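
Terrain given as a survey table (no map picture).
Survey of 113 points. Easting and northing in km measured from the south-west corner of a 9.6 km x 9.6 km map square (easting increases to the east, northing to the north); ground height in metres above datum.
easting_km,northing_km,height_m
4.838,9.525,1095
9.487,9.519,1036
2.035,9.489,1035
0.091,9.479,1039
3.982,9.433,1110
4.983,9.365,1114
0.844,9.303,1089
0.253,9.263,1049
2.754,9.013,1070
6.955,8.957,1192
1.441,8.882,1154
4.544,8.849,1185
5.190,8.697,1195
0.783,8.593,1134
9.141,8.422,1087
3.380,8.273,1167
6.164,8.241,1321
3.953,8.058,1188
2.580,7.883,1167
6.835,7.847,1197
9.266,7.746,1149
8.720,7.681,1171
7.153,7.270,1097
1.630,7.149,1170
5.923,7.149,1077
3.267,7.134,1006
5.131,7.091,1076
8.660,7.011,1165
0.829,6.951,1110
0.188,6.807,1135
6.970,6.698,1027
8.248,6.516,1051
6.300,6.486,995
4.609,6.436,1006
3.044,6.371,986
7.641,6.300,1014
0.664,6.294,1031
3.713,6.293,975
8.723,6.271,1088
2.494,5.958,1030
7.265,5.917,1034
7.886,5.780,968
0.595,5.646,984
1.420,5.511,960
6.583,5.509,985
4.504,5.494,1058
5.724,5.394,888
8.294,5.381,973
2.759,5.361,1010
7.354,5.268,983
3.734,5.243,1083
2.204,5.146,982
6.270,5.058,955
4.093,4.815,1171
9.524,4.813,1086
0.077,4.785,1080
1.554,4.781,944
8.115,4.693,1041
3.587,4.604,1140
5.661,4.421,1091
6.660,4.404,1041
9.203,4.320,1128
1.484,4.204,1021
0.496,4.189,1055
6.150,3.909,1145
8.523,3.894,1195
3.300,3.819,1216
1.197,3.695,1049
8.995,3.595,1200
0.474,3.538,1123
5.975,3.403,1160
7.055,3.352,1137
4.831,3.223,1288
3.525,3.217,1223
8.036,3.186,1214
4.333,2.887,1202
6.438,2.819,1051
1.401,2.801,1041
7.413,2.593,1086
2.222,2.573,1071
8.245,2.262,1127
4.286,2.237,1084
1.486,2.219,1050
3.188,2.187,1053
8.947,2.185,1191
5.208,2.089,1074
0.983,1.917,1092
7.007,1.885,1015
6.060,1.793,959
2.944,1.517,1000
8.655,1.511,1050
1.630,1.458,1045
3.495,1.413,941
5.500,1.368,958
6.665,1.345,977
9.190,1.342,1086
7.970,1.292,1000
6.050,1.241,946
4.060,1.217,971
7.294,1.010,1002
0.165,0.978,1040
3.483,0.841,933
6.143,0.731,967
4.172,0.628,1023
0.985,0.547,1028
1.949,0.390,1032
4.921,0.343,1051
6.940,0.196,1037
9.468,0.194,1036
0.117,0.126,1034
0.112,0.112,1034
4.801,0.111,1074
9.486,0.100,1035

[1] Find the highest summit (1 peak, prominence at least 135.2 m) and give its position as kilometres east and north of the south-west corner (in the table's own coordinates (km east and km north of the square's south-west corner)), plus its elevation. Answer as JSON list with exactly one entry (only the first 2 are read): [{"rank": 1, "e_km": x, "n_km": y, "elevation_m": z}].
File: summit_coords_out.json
[{"rank": 1, "e_km": 6.26, "n_km": 8.36, "elevation_m": 1327}]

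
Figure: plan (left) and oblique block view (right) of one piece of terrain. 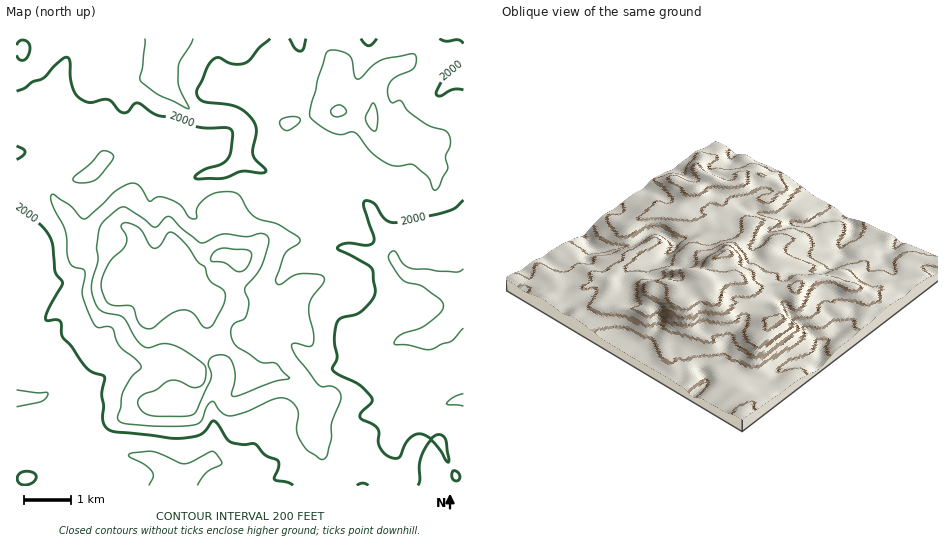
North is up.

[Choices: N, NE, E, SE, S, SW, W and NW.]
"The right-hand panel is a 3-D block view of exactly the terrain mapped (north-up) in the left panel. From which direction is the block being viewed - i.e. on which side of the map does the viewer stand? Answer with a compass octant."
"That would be SW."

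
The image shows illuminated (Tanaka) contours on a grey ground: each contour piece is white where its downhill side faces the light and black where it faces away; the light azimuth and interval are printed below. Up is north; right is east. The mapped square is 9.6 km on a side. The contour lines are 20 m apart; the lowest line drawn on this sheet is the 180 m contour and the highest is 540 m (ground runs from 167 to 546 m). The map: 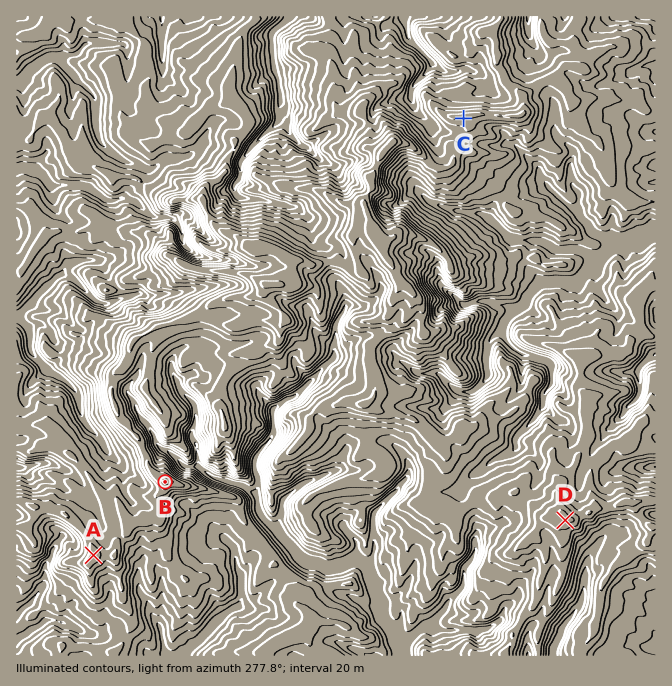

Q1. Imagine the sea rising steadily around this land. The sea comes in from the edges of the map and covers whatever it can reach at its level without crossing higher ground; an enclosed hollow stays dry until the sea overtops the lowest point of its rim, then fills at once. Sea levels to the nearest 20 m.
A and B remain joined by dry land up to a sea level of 360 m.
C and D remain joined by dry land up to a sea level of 320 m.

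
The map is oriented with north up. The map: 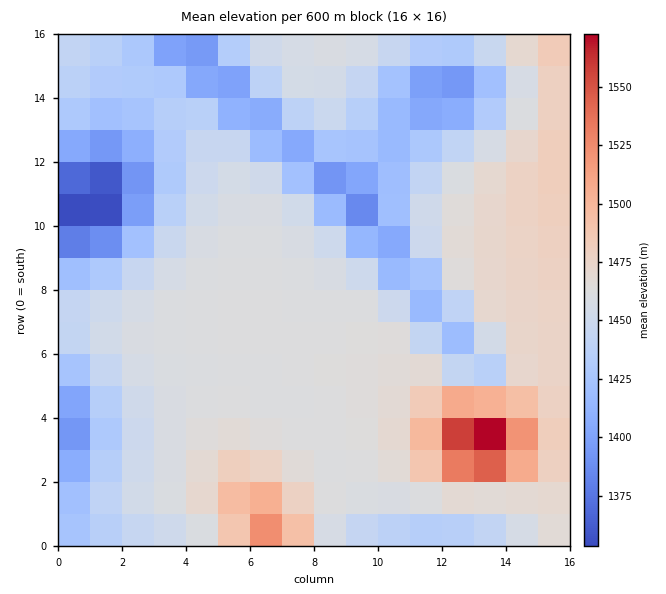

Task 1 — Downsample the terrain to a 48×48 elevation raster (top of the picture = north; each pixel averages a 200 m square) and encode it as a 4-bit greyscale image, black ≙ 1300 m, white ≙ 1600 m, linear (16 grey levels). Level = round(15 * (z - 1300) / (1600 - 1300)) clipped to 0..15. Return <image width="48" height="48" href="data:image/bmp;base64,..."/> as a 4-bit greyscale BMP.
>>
<image width="48" height="48" href="data:image/bmp;base64,Qk32BAAAAAAAAHYAAAAoAAAAMAAAADAAAAABAAQAAAAAAIAEAAATCwAAEwsAABAAAAAAAAAAAAAAABEREQAiIiIAMzMzAERERABVVVUAZmZmAHd3dwCIiIgAmZmZAKqqqgC7u7sAzMzMAN3d3QDu7u4A////AGZ3d3d3d3iImqu7qYh3d3dmZ3d3eIiIiGZnd3d4iIiJmry7qYiHd3d3d3d3d4iIiGZnd3iIiIiZq7u6mYiIiHd3d3d3d3iIiGZnd4iIiIiZq7uqmYiIiIiIiId3d4iIiGZnd4iIiImZqqqpmYiIiIiIiIiIiIiJmWZnd4iIiImZqqqZmIiIiIiImZmqmZmZmVZnd3iIiIiZmZmZiIiIiIiJmau7u6qZmVVmd3iIiIiZmZmYiIiIiIiZmrzNzLqpmUVmd3iIiIiZmZmIiIiIiIiZq83e7cupmUVWZ3iIiIiImIiIiIiIiIiZq83u7cupmUVWZ3iIiIiIiIiIiIiIiIiZq83u7cupmUVWZ3iIiIiIiIiIiIiIiIiZq83e3cupmUVWd3iIiIiIiIiIiIiIiIiZmrzMzLqpmUVmd3iIiIiIiIiIiIiIiIiZmqu6qqqZmVVmd4iIiIiIiIiIiIiIiIiJmZmYiZmZmVZnd4iIiIiIiIiIiIiIiIiImZh3eImZmWZ3eIiIiIiIiIiIiIiIiIiIiIdmd4mZmWd3eIiIiIiIiIiIiIiIiIiIiHZmeImZmXd3iIiIiIiIiIiIiIiIiIiIh2ZneJmZmXd4iIiIiIiIiIiIiIiIiIiId2ZniJmZmXeIiIiIiIiIiIiIiIiIiIiHdlZ4iZmZmXeIiIiIiIiIiIiIiIiIiIiHZWd4mZmZmXd3iIiIiIiIiIiIiIiIiIh2ZWeImZmZmXd3d4iIiIiIiIiIiIiIiIdmVniJmZmZmXd3d3iIiIiIiIiIiIiIiHZlZ3iJmZmZmWZmZ3eIiIiIiIiIiIiIh2ZVZ4iJmZmZmWVWZnd4iIiIiIiIiIiIdmVWeIiJmZmZmVVVVmd3iIiIiIiIiIiHZlVWeIiJmZmZmURERWZ3eIiIiIiIiIh2ZUVniIiJmZmZmUMzRFZneIiIiIiIiId2VFVniIiJmZmZmTMzNEVnd4iIiIiIiHdlRFZ3iIiJmZmZmTIiM0Vmd4iIiIiIh3ZURFZ3iIiJmZmZmTMiI0VWd3iIiIiIh2VERVZ3eIiJmZmZmTMiM0VWd3iIiIiIdlREVWZ3eIiImZmZmUMzM0VWd3eIiIh3ZVRVVWZneIiImZmZmVRDNEVWd3eIiId2VVVVZmZnd4iIiZmZmVVERFVmd3eIiHdlVVZmZmZmd3iIiJmZmWVVVVVmd3d4h2ZVVWZ3ZmZmZ3d4iImZmWZVVVZmd3d3dmVVZnd3ZmZmZmd3iIiZmWZmZmZmd3d3ZlVWZ3d3dmZmZmZnd4iZmXZmZmZnd3d2VVVmeId3dmZlVVVmd4iJmXd2ZmZ3d3dlVVZ3iIh3d2ZVVVVWZ3iJmXd3Zmd3d2ZVRWZ4iIiHd2ZVVERVZ3iJmXd3d3d3dmVUVmeIiIiHd3ZlVEVVZ3iJmXd3d3d3ZlRFVniIiIiId3ZmVVVWZ3iJmXd3d3d2ZURVZ3iIiIiIh3d2ZmZmd4iZmXd3d3dmVEVWd4iIiIiIiId3dmZ3eImZmXd3d3ZlRFVnd4iIiIiIiIiHd3d4iJmZmQ=="/>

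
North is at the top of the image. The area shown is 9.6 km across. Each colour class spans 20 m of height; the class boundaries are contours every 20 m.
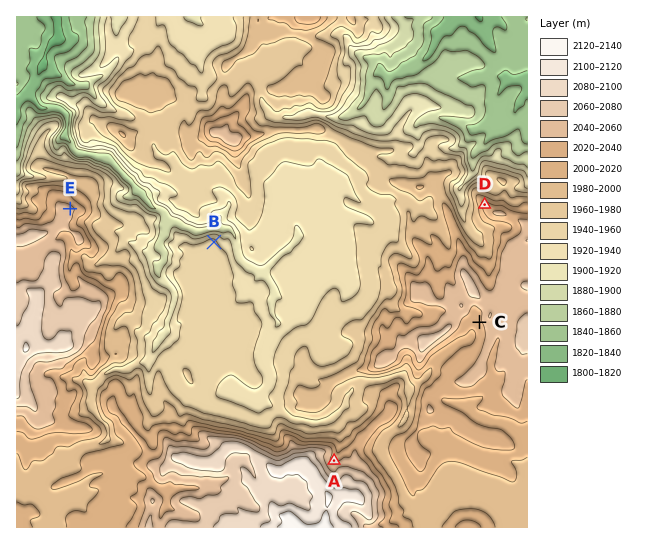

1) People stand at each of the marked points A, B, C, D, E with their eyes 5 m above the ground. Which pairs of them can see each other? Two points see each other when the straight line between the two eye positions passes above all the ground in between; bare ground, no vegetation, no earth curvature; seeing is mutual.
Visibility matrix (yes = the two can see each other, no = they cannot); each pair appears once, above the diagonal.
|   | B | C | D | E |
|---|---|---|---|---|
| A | no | yes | no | no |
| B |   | no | yes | yes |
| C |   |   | no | no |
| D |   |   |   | yes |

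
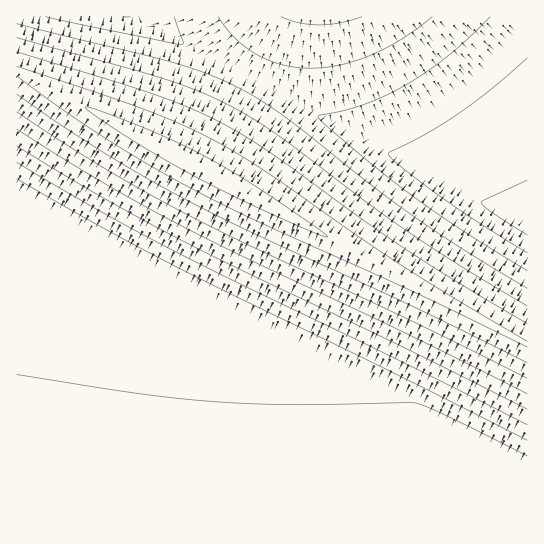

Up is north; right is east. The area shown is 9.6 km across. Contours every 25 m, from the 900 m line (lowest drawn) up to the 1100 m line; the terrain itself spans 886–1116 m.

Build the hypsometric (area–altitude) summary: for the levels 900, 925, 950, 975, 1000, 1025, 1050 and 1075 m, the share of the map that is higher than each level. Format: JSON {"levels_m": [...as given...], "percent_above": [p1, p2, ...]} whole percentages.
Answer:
{"levels_m": [900, 925, 950, 975, 1000, 1025, 1050, 1075], "percent_above": [76, 57, 50, 41, 30, 20, 13, 7]}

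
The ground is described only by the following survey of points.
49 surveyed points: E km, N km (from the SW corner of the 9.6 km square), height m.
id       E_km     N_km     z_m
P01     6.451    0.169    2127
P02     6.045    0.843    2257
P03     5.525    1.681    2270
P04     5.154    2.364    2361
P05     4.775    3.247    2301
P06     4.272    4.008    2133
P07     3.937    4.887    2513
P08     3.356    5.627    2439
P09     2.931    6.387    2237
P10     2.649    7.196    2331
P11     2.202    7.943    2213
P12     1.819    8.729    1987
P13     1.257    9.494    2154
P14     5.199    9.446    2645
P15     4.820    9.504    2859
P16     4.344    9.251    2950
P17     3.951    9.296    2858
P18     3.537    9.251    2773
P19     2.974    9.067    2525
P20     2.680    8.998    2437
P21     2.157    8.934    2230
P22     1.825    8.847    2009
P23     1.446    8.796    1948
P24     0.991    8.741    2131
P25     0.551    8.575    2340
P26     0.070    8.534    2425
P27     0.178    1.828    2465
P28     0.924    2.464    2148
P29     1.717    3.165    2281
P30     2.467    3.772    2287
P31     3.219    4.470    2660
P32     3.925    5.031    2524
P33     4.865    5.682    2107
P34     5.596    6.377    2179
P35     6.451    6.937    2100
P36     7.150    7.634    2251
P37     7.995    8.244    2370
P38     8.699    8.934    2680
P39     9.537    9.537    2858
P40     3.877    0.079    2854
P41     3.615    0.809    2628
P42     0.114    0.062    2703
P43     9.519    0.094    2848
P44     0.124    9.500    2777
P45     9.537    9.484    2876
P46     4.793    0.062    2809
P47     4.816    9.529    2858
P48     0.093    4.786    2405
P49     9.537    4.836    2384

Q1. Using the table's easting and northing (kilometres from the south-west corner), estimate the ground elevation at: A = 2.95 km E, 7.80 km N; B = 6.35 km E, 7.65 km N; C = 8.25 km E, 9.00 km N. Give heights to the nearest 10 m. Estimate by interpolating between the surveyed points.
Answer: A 2270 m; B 2050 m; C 2690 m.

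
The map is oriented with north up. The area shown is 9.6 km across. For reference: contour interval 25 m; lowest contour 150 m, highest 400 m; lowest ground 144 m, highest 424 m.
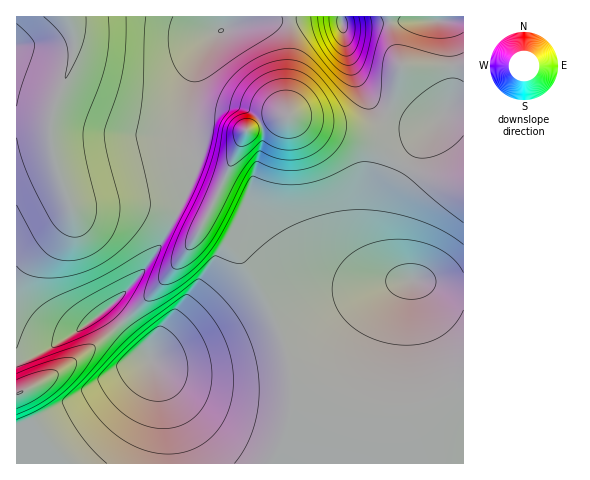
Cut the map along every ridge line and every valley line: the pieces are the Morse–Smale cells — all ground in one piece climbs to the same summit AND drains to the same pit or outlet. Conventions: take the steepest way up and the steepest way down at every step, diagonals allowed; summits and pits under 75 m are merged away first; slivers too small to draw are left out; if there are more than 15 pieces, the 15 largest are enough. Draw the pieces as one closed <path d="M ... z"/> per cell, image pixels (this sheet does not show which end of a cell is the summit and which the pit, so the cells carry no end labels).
<path d="M290 115l-18 4-27 13-41 90-2 2-3-2-20-10-35 58-37 38 34 38 15 24 12 48 2 45 293 1 1-278-46-15-48-30-43-12z"/><path d="M463 16l-239 0-1 13-10 7-7 7-8 16-7 21-3 21 0 26 10 38-20 46 24 13 16-30 27-62 27-13 16-4 39 14 43 12 48 30 45 14z"/><path d="M223 16l-207 1 0 105 30 0 5-3-1 14 6 31 11 32 7 9 10 2 66-2 16 2 12 5 1-2 19-45-10-38 0-26 3-21 7-21 8-16 7-7 10-7z"/><path d="M50 119l-4 3-30 1 1 241 47-25 46-33 34-36 34-57-12-6-16-2-51 2-25-2-7-9-11-32-5-20z"/><path d="M108 309l-44 30-48 25 1 100 153-1-2-45-12-48-15-24z"/>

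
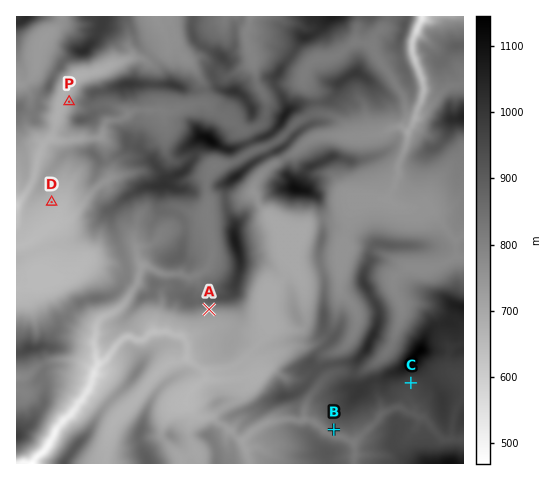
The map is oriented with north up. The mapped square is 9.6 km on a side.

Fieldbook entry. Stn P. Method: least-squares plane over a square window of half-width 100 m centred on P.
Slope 21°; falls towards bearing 280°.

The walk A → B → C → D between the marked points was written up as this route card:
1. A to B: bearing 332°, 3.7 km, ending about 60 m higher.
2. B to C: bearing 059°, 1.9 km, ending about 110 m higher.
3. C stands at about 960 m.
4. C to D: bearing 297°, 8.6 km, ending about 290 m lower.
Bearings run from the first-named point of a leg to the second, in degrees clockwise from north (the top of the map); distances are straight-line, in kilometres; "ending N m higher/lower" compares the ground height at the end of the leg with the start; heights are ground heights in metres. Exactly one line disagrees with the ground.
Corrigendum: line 1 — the bearing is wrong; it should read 134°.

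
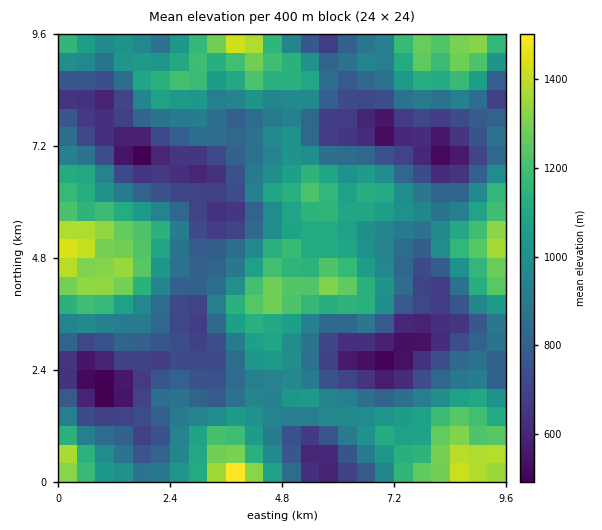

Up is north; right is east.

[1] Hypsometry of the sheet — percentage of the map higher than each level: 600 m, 94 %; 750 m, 76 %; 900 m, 54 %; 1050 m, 32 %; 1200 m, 14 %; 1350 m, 3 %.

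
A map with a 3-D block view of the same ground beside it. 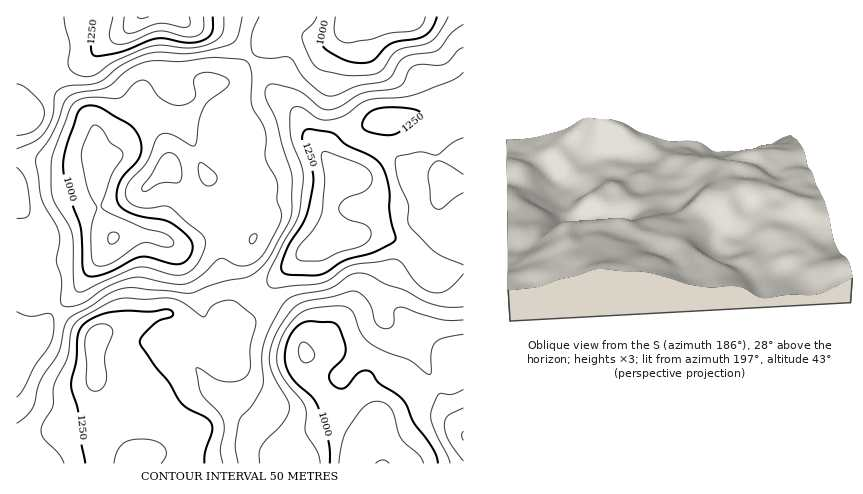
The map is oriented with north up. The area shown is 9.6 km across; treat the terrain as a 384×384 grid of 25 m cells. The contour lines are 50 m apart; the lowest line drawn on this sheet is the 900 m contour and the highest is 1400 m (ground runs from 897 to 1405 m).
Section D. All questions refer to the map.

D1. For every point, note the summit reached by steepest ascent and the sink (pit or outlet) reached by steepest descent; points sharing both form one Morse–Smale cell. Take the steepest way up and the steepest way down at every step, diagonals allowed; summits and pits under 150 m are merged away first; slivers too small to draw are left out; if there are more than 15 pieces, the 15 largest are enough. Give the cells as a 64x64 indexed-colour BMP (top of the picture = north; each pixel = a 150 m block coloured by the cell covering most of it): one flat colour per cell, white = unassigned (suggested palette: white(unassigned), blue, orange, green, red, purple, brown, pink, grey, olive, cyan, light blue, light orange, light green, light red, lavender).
<image width="64" height="64" href="data:image/bmp;base64,Qk12CAAAAAAAAHYAAAAoAAAAQAAAAEAAAAABAAQAAAAAAAAIAAATCwAAEwsAABAAAAAAAAAA////ALR3HwAOf/8ALKAsACgn1gC9Z5QAS1aMAMJ34wB/f38AIr28AM++FwDox64AeLv/AIrfmACWmP8A1bDFABEREREREREREzMzMzMzMzMzMzNVVVVVVVVVVVVVVVVVEREREREREREzMzMzMzMzMzMzMzVVVVVVVVVVVVVVVVURERERERERETMzMzMzMzMzMzMzM1VVVVVVVVVVVVVVVRERERERERETMzMzMzMzMzMzMzMzNVVVVVVVVVVVVVVVERERERERETMzMzMzMzMzMzMzMzMzNVVVM1VVVVVVVVURERERERERMzMzMzMzMzMzMzMzMzMzMzVVVVVVVVVVVREREREREREzMzMzMzMzMzMzMzMzMzMzVVVVVVVVVVVVERERERERERMzMzMzMzMzMzMzMzMzMzNVVVMzVVVVVVUREREREREREzMzMzMzMzMzMzMzMzMzNVVVUzMzVVVVVRERERERERETMzMzMzMzMzMzMzMzMzNVVVUzMzM1VVVVERERERERERMzMzMzMzMzMzMzMzMzNVVVVTMzMzM1VVURERERERERETMzMzMzMzMzMzMzMzM1VVVVMzMzMzM1VRERERERETMzMzMzMzMzMzMzMzMzM1VVVVMzMzMzMzNVERERERETMzMzMzMzMzMzMzMzMzM1VVVVMzMzMzMzM1URERERERMzMzMzMzMzMzMzMzMzMzVVVVMzMzMzMzMzNREREREREzMzMzMzMzMzMTMzMzMzM1MzMzMzMzMzMzM1ERERERETMzMzMzMzMzERMzMzMzMzMzMzMzMzMzMzMzMRERERERMzMzMzMzMzERETMzMzMzMzMzMzMzMzMzMzMyIhERERETMzMzMzMzERERMzMzMzMzMzMzMzMzMzMzMzIiIRERERERMzMzMzEREREzMzMzMzMzMzMzMzMzMzMzMiIhEREREREREzMzEREREREzMzMzMzMzMzMzMzMzMzMyIiIRERERERERERERERERERMzMzMzMzMzMzMzMzMzMzIiIiERERERERERERERERERETMzMzMzMzMzMzMzMzMzMiIiIhEREREREREREREREREREzMzMzMzMzMzMzMzMzMyIiIiIRERERERERERERERERETMzMzMzMzMzMzMzMzMzIiIiIiEREREREREREREREREREzMzMzMzMzMzMzMzMzMiIiIiIhERERERERERERERERETMzMzMzMzMzMzMzMzMyIiIiIiEREREREREREREREREREzMzMzMzMzMzMzMRETIiIiIiIhERERERERERERERERERMzMzMzMzMzMzMREREiIiIiIiIRERERERERERERERERETMzMzMzMzMzMRERESIiIiIiIiERERERERERERERERERETMzMzMzMzMRERERIiIiIiIiIREREREiIRERERERERERETMzMzMzMREREREiIiIiIiIiIRESIiIiIhEREREREREREzEzMzERERERESIiIiIiIiIiIiIiIiIiIiIRERERERERERERERERERERIiIiIiIiIiIiIiIiIiIiIREREREREREREREREREREREiIiIiIiIiIiIiIiIiIiIhERERERERERERERERERERESIiIiIiIiIiIiIiIiIiIhERERERERERERERERERERERIiIiIiIiIiIiIiIiIiIiEREREREREREREREREREREREiIiIiIiIiIiIiIiIiIiIRERERERERERERERERERERESIiIiIiIiIiIiIiIiIiIRERERERERERERERERERERERIiIiIiIiIiIiIiIiIiIREREREREREREREREREREREREiIiIiIiIiIiIiIiIiIiIRERERERERERERERERERERESIiIiIiIiIiIiIiIiIiIiERERERERERERERERERERERIiIiIiIiIiIiIiIiIiIiIhEREREREREREREREREREREiIiIiIiIiIiIiIiIiIiIiERERERERQRERERERERERESIiIiIiIiIiIiIiIiIiIiIRERERERREERERERERERERIiIiIiIiIiIiIiIiIiIiIiERERERRERBEREREREREREiIiIiIiIiIiIiIiIiIiIiIRERERFEREQRERERERERESIiIiIiIiIiIiIiIiIiIiIRERERFEREREQRERERERERIiIiIiIiIiIiIiIiIiIiIhEREREUREREREREQREURBEiIiIiIiIiIiIiIiIiIiIhEREREURERERERERERERERCIiIiIiIiIiIiIiIiIiIhERERFEREREREREREREREREIiIiIiIiIiIiIiIiIiIhERERFEREREREREREREREREQiIiIiIiIiIiIiIiIiIiEREREURERERERERERERERERCIiIiIiIiIiIiIiIiIiIREREUREREREREREREREREREIiIiIiIiIiIiIiIiIiIiIRERREREREREREREREREREQiIiIiIiIiIiIiIiIiIiIiERRERERERERERERERERERCIiIiIiIiIiIiIiIiIiIiIhREREREREREREREREREREIiIiIiIiIiIiIiIiIiIiIiZEREREREREREREREREREQiIiIiIiIiIiIiIiIiIiIiZmRERERERERERERERERERCIiIiIiIiIiIiIiIiIiIiZmZkREREREREREREREREREIiIiIiIiIiIiIiIiIiIiZmZmRERGZmZEREREREREREQiIiIiIiIiIiIiIiIiZmZmZmZmZmZmZmRERERERERERCIiIiIiIiIiIiIiImZmZmZmZmZmZmZmZERERERERERE"/>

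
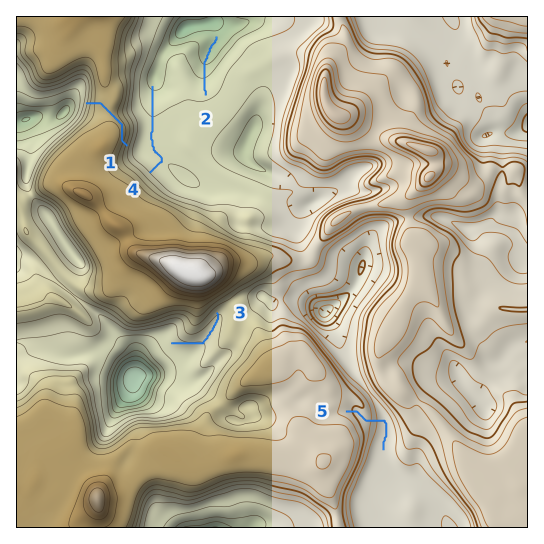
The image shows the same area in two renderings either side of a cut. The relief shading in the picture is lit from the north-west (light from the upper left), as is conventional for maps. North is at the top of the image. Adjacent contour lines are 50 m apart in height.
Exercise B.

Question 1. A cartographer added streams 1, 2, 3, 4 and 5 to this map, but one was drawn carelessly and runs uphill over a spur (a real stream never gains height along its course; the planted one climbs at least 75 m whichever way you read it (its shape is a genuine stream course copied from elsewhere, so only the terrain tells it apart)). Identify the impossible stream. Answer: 1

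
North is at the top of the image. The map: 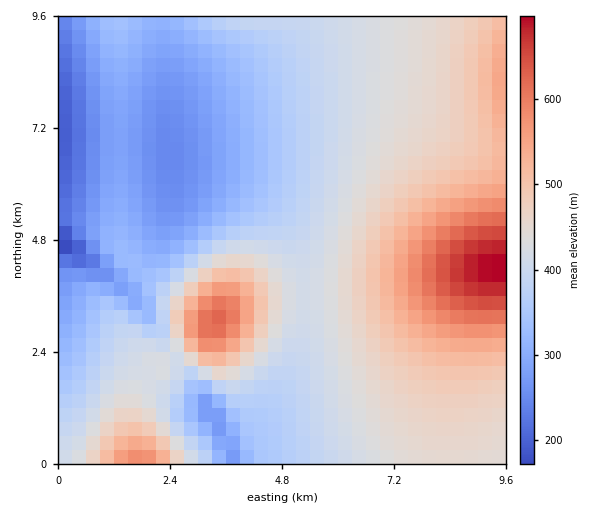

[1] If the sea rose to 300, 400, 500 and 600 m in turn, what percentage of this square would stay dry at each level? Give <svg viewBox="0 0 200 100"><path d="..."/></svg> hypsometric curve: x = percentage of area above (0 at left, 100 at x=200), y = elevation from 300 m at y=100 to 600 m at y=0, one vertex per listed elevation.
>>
<svg viewBox="0 0 200 100"><path d="M164 100l-54-33-77-34-24-33"/></svg>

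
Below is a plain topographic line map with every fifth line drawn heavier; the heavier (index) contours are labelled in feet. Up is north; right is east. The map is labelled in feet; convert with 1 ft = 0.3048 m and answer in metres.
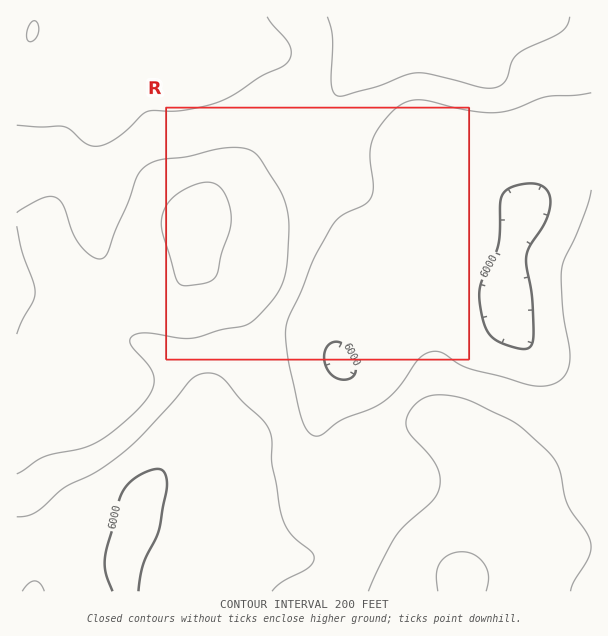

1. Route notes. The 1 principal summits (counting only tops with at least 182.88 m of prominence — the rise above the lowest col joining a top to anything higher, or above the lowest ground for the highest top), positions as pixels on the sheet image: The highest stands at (195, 213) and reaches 2035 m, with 233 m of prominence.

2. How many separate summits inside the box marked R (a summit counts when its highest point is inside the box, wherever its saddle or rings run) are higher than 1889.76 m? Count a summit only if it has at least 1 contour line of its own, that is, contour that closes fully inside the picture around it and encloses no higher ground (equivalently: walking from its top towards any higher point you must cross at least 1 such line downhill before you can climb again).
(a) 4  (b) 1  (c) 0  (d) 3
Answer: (b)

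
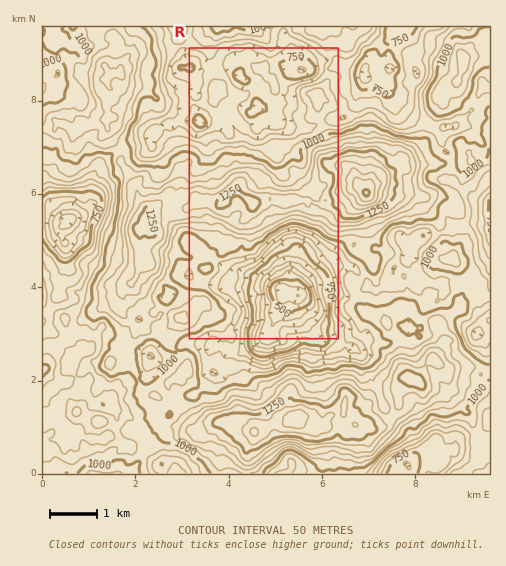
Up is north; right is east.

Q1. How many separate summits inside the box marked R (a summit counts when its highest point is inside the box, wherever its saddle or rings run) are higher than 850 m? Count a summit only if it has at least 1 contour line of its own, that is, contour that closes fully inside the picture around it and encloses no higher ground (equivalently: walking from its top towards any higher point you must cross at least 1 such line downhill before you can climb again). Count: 4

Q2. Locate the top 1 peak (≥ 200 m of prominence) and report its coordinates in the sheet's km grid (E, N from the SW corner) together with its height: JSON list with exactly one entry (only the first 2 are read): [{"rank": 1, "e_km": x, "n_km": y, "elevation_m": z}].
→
[{"rank": 1, "e_km": 6.94, "n_km": 6.04, "elevation_m": 1508}]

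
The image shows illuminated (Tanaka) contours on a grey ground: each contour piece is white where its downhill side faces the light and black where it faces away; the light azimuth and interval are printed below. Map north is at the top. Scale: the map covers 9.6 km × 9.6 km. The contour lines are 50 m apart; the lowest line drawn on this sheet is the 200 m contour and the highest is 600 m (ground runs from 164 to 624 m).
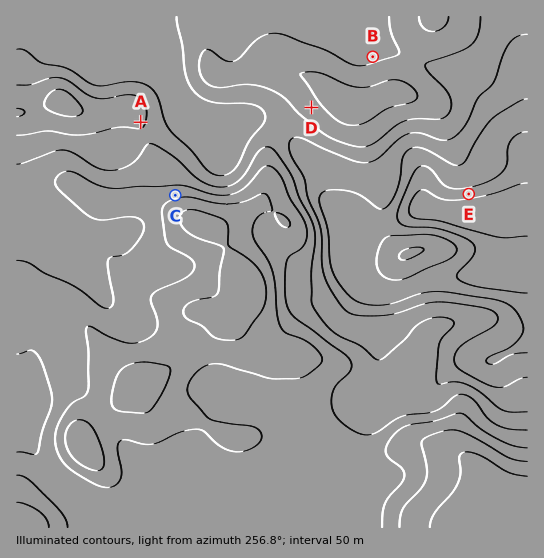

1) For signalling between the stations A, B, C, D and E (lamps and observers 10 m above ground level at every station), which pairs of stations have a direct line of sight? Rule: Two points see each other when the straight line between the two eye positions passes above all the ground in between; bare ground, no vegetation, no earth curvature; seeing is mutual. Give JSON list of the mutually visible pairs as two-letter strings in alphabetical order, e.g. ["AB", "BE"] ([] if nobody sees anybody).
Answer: ["AC", "AD", "CD"]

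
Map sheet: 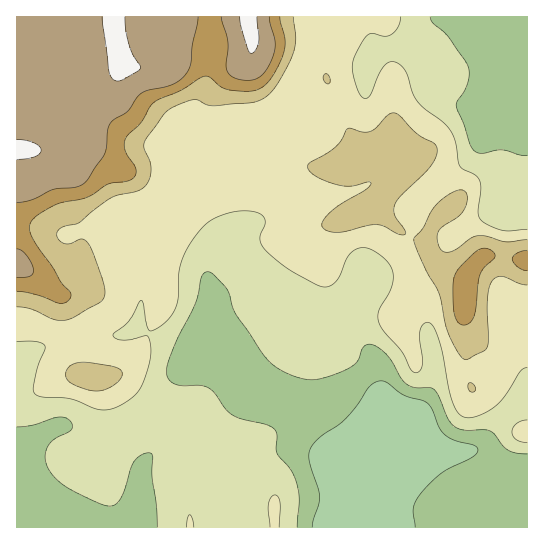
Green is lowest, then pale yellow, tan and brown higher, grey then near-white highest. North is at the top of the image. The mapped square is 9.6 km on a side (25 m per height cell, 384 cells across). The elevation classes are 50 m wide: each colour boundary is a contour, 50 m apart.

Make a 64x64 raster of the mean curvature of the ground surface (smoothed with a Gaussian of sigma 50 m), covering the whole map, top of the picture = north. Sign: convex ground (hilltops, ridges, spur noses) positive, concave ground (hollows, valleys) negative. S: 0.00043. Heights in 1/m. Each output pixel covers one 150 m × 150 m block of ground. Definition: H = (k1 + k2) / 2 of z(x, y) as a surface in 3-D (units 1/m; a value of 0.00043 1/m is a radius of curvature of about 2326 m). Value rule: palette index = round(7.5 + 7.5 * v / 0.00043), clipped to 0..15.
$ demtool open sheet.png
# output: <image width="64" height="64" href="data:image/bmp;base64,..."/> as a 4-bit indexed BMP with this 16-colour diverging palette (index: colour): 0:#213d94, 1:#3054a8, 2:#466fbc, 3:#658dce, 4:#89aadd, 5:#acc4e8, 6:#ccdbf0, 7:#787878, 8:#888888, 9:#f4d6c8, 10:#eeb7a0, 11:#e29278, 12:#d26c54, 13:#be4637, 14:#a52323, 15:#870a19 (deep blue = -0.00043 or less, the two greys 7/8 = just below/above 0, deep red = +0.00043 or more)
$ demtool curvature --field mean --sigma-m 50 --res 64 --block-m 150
<image width="64" height="64" href="data:image/bmp;base64,Qk12CAAAAAAAAHYAAAAoAAAAQAAAAEAAAAABAAQAAAAAAAAIAAATCwAAEwsAABAAAAAAAAAAlD0hAKhUMAC8b0YAzo1lAN2qiQDoxKwA8NvMAHh4eACIiIgAyNb0AKC37gB4kuIAVGzSADdGvgAjI6UAGQqHAHiIh3d3eId3dVau2FV3RHvclkMzd3d3c0eamHd3iHeId4h3d3d4h3d1Vq7IRXdEjOyXVVRXd4dzabuYd3d3iHh3d3d3d4iHd3VWrbc1d0Wd7Jh3d1V3d3OLy5h3d3d4d3d3d3d4iId3dVattjV3RZ39qId4hld3dGm7mIh3d3d3d3d3d4iIh3dlV723RHdVjO2odniYVnd2N5qZiIh3d3d3d3d4iIiHd2ZozbdTd2R73bhmaJqFZ3c1eZmZmId3d3d3iIiIiId3ZmnNyXVGdGnMqGVnmqhmZlVomZqpmHd3d3iIiIiId3dmebzKmHVmV5qXZVVomZmYdmeIiZmYdlR3eJmZmYh3d2ZompmamGZneHZURFZneJmHVmZmZ3dlQ3Z4mqqZmHdmZmZ3Z4mpiHd3ZVREV3d3d3dlVDIiNFZmZmeJmIiId3ZmZmVVaJqpmYh2ZVVVd3d3d3VUIgACe+5VVnd2Znd3d3dmZVZnmqqpmZiHd3ZHd3d3ZVVmUySO/1VURERWZ3eIh3dmd3iJmZmZmZh4h1R3d3dUV73IZXv/h2QyI1Z3d4iIh3eImId3eIiIiImHZUd3dzI43/uFRYu6lkIjV4h3d4iIiJmYdmZmZmeJmph3VXdTACjf7JZCIru5dDRomHZ3iImZqphmVWZnZ4mqqYdkMiEAOM7tynMmmauod4qpd3d4iJmql2Znd3ZniaqZh2QzVkI3vv7cpyR3ibu7zduph3ZneJmHd3d3ZneIiId2UySttTa+7bqoUnZnnO///+ypdURWeId3d2Znd2ZmZmZTJt/3Jb3JiJlkdmaL7v/u/tuFMzRWZmd2Z3d3d3eIiHU23/cEvadoqWR3ZnrMupmrzLdDN3d3d3VneIiZqqqqhSXP9QO8lnm5ZXdlZ5mGVVebymQ3d3d3ZWeJqru6qpdSJc/DA7yGirh3ZmVEVmZURGm6hTV3d3dFeaqqqpiIZBFI35AEvIeKl2dmVUM0RVVVVpqWQ3d3dUaKqpmYd4hjJI38UAbMmJl0V2ZVVEMzRVd3iqdCV3dUZ5qpiId3iHVYz/owB+66l1N3ZUV4dSJGZXd6ymM2ZVZ5qph3iHeIh3rf2TAH/+uVJHdlRqzIQ1iHVmrdhEV3eJmph3d4h4iHeby5URbv/HMWd0RYz/yHiqdVad6lRnd4mZh3ZniIeIdniqqEFM/9YhVmNGnO/cq7l1VY3rZGd3eIh3ZmeIh4h2VompYjr/1RE0VXq7u83KmHZVjOtkV3Z3dmZmd4iIiHZFaapzOf/UADV5vcp3m7l3dlWMyVNWdmdmZnd4iYiId1RXmXRa/8QAJo3/yWaKl2eGVYzIQ0Znd3d3iIiZiHdnVFaIhnrv1QBJ3/64ZomXZ4dVjMlTNWeIiIiZmZiIdmZEVniYeM/qVI3/64ZWiZdnh2WLymRFZ4mYiZmId3dlVERXiZhljf/rz//IU0V5mHd2Zmm7hlVniZmYh3ZmZlREVniZqFJK//2//aYyNHmYd2V3WKuXZmZ4mYh3d2ZmQzRompmpQRff+XrbcyI2eZh2R3dWq6h2ZmiZh3iamZhkNHq6iJlQBJuEJYliEjVoh1Rnd1arqYdmZ3d2eru83clmi7l3mWMTZjETSGQzNFZkMmd3V7ypiIdmZlaLupvv/8mZl2ebuWUyESNJhlQzRVQyFFZXq6iZmYdmV5qWZ63//KdlRYz/2UESNEqqhkRWZTISM0aJdniZmYiJqWMzRovduFMiSf/+YhR3e8y4Z5qoU0VmVGVnd3eJqqqXQxAAE1m7ljETfv+kJHd5q6mb3bl3q7lTd3d3d2eZmGQyIiIhE4zbhTEX78dEZ3Z4iK3tl3v/+2Jnd3d3d2ZVRFeJq5YhN6u6hCOMyXZmdWd4nNt1fP/7c0d3d3d3ZERXrO///HQ0Voq5ZFiZmYd4iIiauoZ73cl1N3d3dlVWeKzd7//+uYdlWKuXVFeqmIu6mIm7qJmGZmZGd3eaqqq83Kh4vdy7vLl4nMpjJZqpiqmIibu6p0ISV2Nnd3mrvMyoUhJYmZms7ams7XITeYd4d3eJqqqWMiI2hjZ3dmZ3dkMjADaYdorcqJ39chNXdlZ3d4mZmHVXZDaZYzV3dlVVZ3dgSblle8t3nOtSNWZmV3iIiIiHZYu3RImGQyI0Vnd3d2J8yFWM2WaLp0RniHdoiIh3iId3rMhCR4mHVDMzNnd3Q522M3zJZ4l0NYmZh2iIh3eIiImqljACR6qGVWVCZ3clrJQiarl3dkNGiZiHZ3d3d4iHmqhUQyESaZdmiGMXdCfLcyNquXVDRWeIh3Znd3d4iHebp1V5hiAWmHirhANSfOtkRGraYyNoh3d3Znd3d3h3d5u5ec/9ggSbu+61ECa/+lRVattjNquoZmZnd3d4h3dnm7qs///HNa7//+cgFt/4RGVpy3VpvLl2Znd3d4h3d2eaq7zf/9lVnf//+kAEr8dEdmipdoq7uYd2d3d3iHd3VoqqmJq7uENZ3u/9ggJrt0RnaJhniqqYh3Z3d3eId3dWirllVomXQRWs3v61IUipZVd3h2eKqXZmZnZnd4h3d1ebqFRFeJdABJze/scyN7uGVnh2VomoZVZmd3d4iHd2Z5qoVFZ5qEEVne7cl0M2vadWeJdmeZhlVmd4iIiHd3ZoqphlZ5qpYzeu/adVVDWcuFaKuWVnh2VnZ4moiId3dmiqmGVnmqhlaM78YyNENHu4Z6zKdUVmZmd3ir"/>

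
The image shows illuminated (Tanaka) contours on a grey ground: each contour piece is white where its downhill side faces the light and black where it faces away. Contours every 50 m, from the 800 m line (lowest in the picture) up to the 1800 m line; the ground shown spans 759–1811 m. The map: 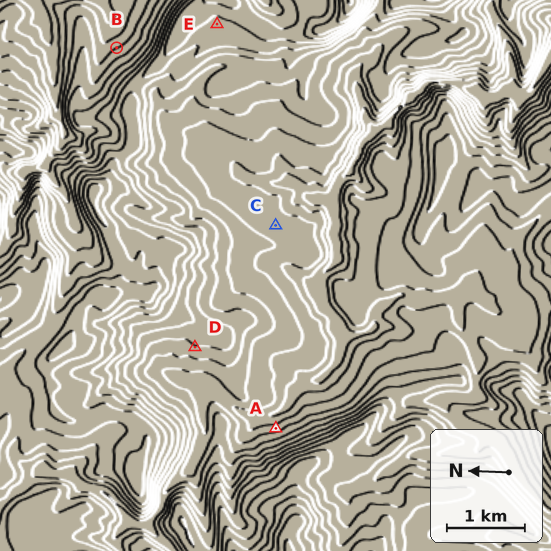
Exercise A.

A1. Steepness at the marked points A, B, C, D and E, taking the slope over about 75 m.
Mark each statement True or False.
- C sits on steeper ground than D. False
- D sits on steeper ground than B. False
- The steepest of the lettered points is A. True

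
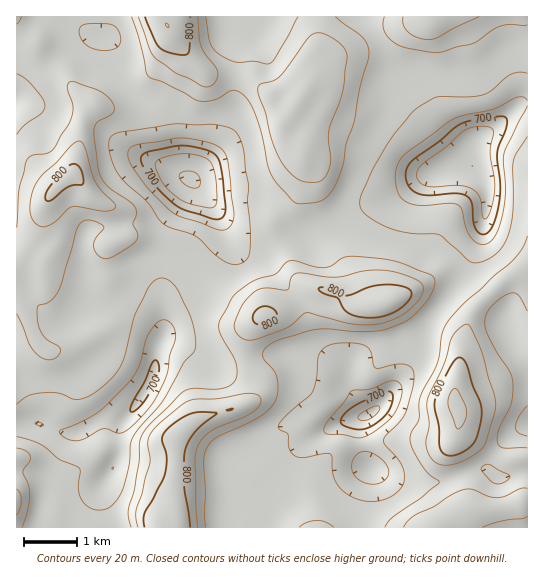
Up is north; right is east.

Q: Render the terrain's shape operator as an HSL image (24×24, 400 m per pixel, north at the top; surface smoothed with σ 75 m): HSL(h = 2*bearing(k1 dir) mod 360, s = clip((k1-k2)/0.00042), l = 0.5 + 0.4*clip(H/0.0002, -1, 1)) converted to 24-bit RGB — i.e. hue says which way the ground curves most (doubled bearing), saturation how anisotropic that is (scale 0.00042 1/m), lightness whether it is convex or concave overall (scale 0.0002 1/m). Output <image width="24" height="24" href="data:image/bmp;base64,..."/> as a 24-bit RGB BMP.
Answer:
<image width="24" height="24" href="data:image/bmp;base64,Qk32BgAAAAAAADYAAAAoAAAAGAAAABgAAAABABgAAAAAAMAGAAATCwAAEwsAAAAAAAAAAAAAD8SJVlSIdnyJd4OSQSmZNmPz4e/I5NmdujOFLChleXmAdoCCR4t6iapgq6BpfVNqTGmDQ6u/ppvN1JXQ1GfJt5TSlYHf3Z+X31PwP1SFjIt6UamDKymPMm6Y2bp66t+OvDt7Ky59d3eBf397b355cJhflIleZ7GiVYLOjkWiW3E0h5o6pX3FndXQNiq/9dbsv28bS2SAlH2Qu5xWCSAqS0iSy7Bu8eKaYL9HMyprfXmBhH+Dd4WFeI56oqN2WsEuIhQRaDESjlc8t3oMK1AAXHQIUC8fdZ0Izr7vUlrRYnbA3YnTEQ3IJTCfz7hw8+2RnGksIj0/XYBbeYR8e4x6XJ+RqY3K527aWAS8YdPCZEmo05Dc9NfZJ9WHAN/Yt8XyZV8edC0VWFcSM3QcI8WUADjA9Nfy88zf+3m6iShlKWcPIW4dZ4tiu6tUBn4AANVZIQH/9679ZFnEtDOH8eO+08avJG1MElENbTOEVo2lw5jAX79ES48mADMkZpcr5o6H5MTx5Mz/6sz/Y5L4JZKBmY9h4o6bg2QCATMAEzMAxiJ42YSi1eew09CryWPMOkiVak+Yc5Zha45wv4erxniLHntVADMyzOpHkbYxVEknxWQa62p+YU69YWKSqZ96vCzM7YfQADMrC7M5U23a/O3PqJVPrGmNYEqrj0Nzsq9yVJpeU4Rgv4WUzqmUABsz6O1vlYBLUzVBvcY+fcZhnEmYgWSGo4V7PjqDxY+0hW3fKcSiCC0w//DMrVGFc6+imieehLSDjru+pYTGlnK2YJRr1bWLARcywsw4q1NXhD981sRlqJENKjIOUHEoemgxXkclU38ebZFAX4JqES1W7vucy86HWTyBcCd1m8V/dJJcUnRZoGWLs4Cqv3N7USKAIppNUrCrW2bL4KTf9NfxpKnqWT/VqTLD2Umt5aZHULULA3oRB2Bp2dSI7r1yMR85aUR2m61qtI1cUX1vcXdbiY9YmnJ4jEy7Zru9Yo2JO4GAeqO13dHNy2/NoyGcZpHIlMLw0Mb27c/8zrj6AF5VFndU+6O2ty6oOJyCblN/w8eTWXKMbFOFnKh7aIeJeXGKeYyHc4SETJd0JoxUwr1m2By6xun8qbz6hE7Hiaaumb676MTu1lf/IGt8LYJU9bHgdWHKnWWtxK6MUl2NgTyUxshVPnE7Y4Bxe4J8eoV/cZuTX4JTS2YzRccvl5ogTy8cbq1MZZ9TnJFDeUAlijg2q2SsNarLRmWW1HKdyXljpLJarrFNK2Wc2p7JtpnZQXave5aylsXXRkHfvk2XkmZhb6Y/cWpKVZZYhI5Nf3JGhXVPkmN1hnqThsd8AJCk4QCzjmhbz21t0chplzw9VUMbReoIV+RtUMLQY+j2bXXPMwAw53o7p4WfsnCAiotOT4g9Y4Jkcph2ap6Wa4arkoa43sioBDBPLwBiv3laY4q09tXaYzKozP/zhtL/m2bTddqqSRc1KQoNQAY+3e6pgVheoEpDuXdve8tjNoJ4k5lnRbpDGNOjOXTM57va3hn/CgAz5tiCRKJ8nXLO9tLnePRkSBw5g9NdYyEVJw0RNx00I1B11uSOjD+RqYqCoLyO1dOsLluCfZVtyNZeJTINFyoJWmUMSwgeHQBd0eufgbeNL1pm8NGP5HlQii9gaBoAQxUFPzoaOjoZBq5DeM9jciyIts6KtMuurL2UXkSTZnCO0GxzzTp8LXsrGW0vGiJgIqL02teysKpvPVdv1LBi9WcoYy1KmWHRuaLokXrvibTqadTeR2SSWCqOyOqlk6tfrophg2OGVnWAoHSXxoC+2pXEhogqCSoLADMR2rtwxY9PcmdPiIE47pKXiLvnRku7mmOPkluBq3xQUolBMiVLSs9VyM9/pZ1ruJB8YpCBX2uRZWuHnHqXv3u56nz0q4fwAd+dAFsfP6tQXlOUgefAi9+xpihuiCpliV9OfU9LvaN3asvEG0W0oO7flGa6wJCRo4aDrY2ASmh2ZGV8f3t/iHaDjXiXl4Sty5TQKjuveWGXSa15f8ZUcUE5hFduZjOZ0DpTdrF9u/bcbYXrQ3TSSZSdpEmEvJWAoHh1s4yAWlaJXlFudWdIgnM/coJQdpVZbIh+gWmeea6Md8ChXn52b4SDe2WBOA1L6LSUn+miQPFUNiNCd3hUa0dtWXd/xJeHlquwnqC5oT69niuJsEpcf7thTo9vjKB1U3JcZ1lTJNpyn1Vsfmt9hm95YU56OwpW3vrR4OjCR8N2KyNefnBpWHVxV3d7kLh/qbWHh191gS+WmGPMuKXR28bcgGe6hZdabmBVW5ZU"/>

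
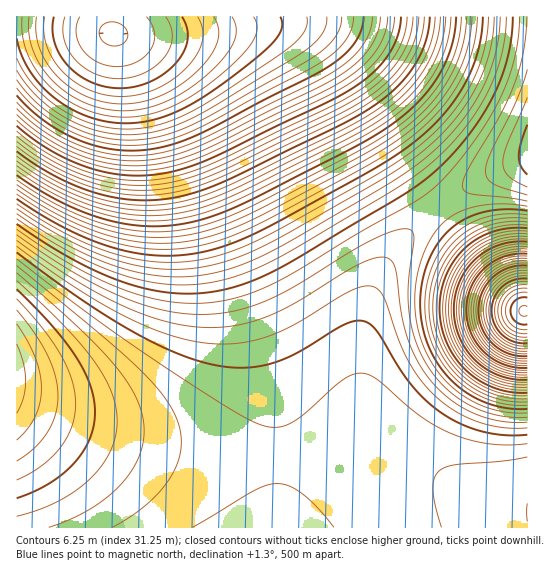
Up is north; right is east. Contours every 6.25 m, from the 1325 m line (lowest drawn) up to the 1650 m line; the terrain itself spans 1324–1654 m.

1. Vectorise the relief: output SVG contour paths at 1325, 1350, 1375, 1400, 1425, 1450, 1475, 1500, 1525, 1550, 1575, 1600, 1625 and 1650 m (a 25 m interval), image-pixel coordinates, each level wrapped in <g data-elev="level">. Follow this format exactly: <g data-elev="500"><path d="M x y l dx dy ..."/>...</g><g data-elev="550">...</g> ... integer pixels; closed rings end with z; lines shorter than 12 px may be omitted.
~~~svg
<g data-elev="1325"><path d="M114 46l-9-3-6-8 2-8 8-5 6 0 6 2 4 3 3 6-1 5-2 4-4 3z"/></g><g data-elev="1350"><path d="M198 17l4 12 0 12-5 13-10 13-14 12-16 10-18 5-18 2-16-1-16-5-14-8-13-11-9-12-7-14-2-15 1-13"/></g><g data-elev="1375"><path d="M527 324l-5 0-6-2-4-4-2-7 1-5 4-6 6-2 6 0"/><path d="M280 17l2 10-7 14-17 16-33 25-25 17-23 12-20 8-22 4-20 0-18-4-19-7-19-10-16-14-12-15-9-17-5-18"/></g><g data-elev="1400"><path d="M527 340l-12-1-10-6-8-10-2-12 2-12 7-10 11-6 12-1"/><path d="M354 17l-2 12-7 12-9 10-15 11-119 64-23 10-21 6-20 3-19 0-18-3-19-6-19-8-17-12-16-13-13-15"/></g><g data-elev="1425"><path d="M527 351l-16-2-14-8-10-14-4-17 4-16 10-13 14-9 16-1"/><path d="M388 17l-3 17-8 16-13 15-17 13-23 13-109 54-22 9-20 7-20 4-20 1-20-2-20-4-20-8-20-10-19-13-17-14"/></g><g data-elev="1450"><path d="M527 361l-10 0-10-3-9-4-9-7-6-8-6-9-2-9-1-11 1-11 3-9 5-9 7-8 8-6 9-4 10-2 10 0"/><path d="M413 17l-3 20-9 20-15 18-19 16-30 18-106 52-44 17-21 5-21 2-22 0-21-4-23-7-21-10-21-13-20-15"/></g><g data-elev="1475"><path d="M527 370l-12 0-12-3-10-5-10-8-8-9-6-11-4-12-1-12 1-12 4-12 6-11 8-9 10-7 10-5 12-2 12-1"/><path d="M435 17l-4 24-9 22-16 22-20 18-20 14-25 14-104 51-35 14-23 6-22 3-23 0-23-3-24-7-24-10-24-13-22-16"/></g><g data-elev="1500"><path d="M527 380l-14-1-14-3-12-6-11-9-10-11-6-12-5-13-1-15 1-15 4-13 7-12 9-11 11-8 13-6 14-3 14 0"/><path d="M456 17l-4 26-10 27-17 24-21 21-22 16-28 16-103 53-34 15-26 7-24 4-24 0-24-3-25-7-25-10-27-14-25-17"/></g><g data-elev="1525"><path d="M527 390l-16-1-16-4-14-7-14-10-10-13-8-14-5-16-1-16 1-16 5-16 8-15 11-12 13-9 14-7 16-3 16 0"/><path d="M477 17l-4 30-11 30-17 26-23 25-24 19-31 19-98 53-38 17-26 9-26 4-25 0-25-3-27-7-28-12-28-14-29-19"/></g><g data-elev="1550"><path d="M527 402l-18-1-19-5-17-8-15-12-13-15-9-18-5-18-2-19 2-19 5-18 10-18 12-13 15-10 16-7 18-3 20 1"/><path d="M500 17l-4 33-11 33-19 32-25 29-24 21-31 20-100 58-39 19-26 9-27 5-27 1-26-4-28-8-31-13-32-17-33-21"/></g><g data-elev="1575"><path d="M527 417l-14 0-15-2-15-4-13-6-24-16-18-23-12-24-7-27-1-30 6-47-1-6-4-3-15 2-23 9-77 47-29 14-31 10-31 3-20-1-20-3-21-6-23-8-48-25-54-36"/><path d="M527 17l-4 34-9 35-15 31-31 53-6 16 3 5 6 3 56 7"/></g><g data-elev="1600"><path d="M193 527l61-36 12-6 11-1 12 2 13 8 16 14 16 19"/><path d="M527 444l-18 1-20-1-19-4-19-6-16-8-16-11-44-37-13-5-9 2-11 5-37 34-15 9-15 4-16-3-34-18-80-53-60-42-68-52"/></g><g data-elev="1625"><path d="M17 498l17-6 15-8 14-10 11-11 9-12 6-12 5-13 1-13-1-14-4-13-13-28-25-32-35-37"/></g><g data-elev="1650"><path d="M17 413l6-15 3-17-3-18-6-19"/></g>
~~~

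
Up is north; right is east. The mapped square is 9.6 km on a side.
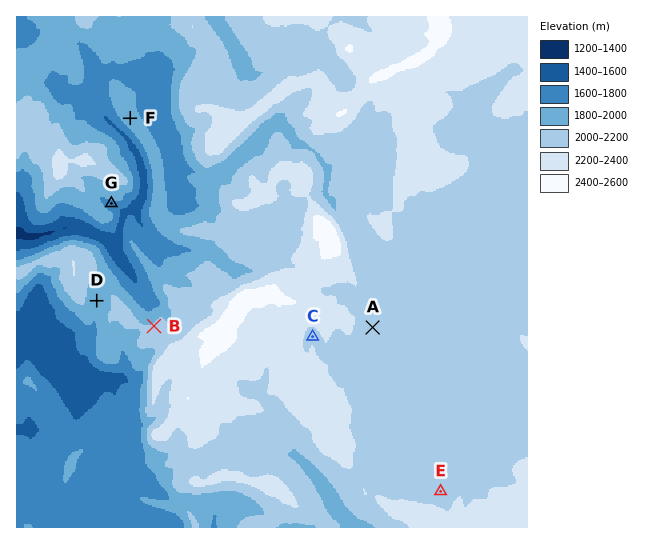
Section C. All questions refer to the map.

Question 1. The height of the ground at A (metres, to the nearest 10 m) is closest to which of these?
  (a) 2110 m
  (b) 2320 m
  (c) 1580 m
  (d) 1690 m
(a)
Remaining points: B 2040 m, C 2180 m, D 1880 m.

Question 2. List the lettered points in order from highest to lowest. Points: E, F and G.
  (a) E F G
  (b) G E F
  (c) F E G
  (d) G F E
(a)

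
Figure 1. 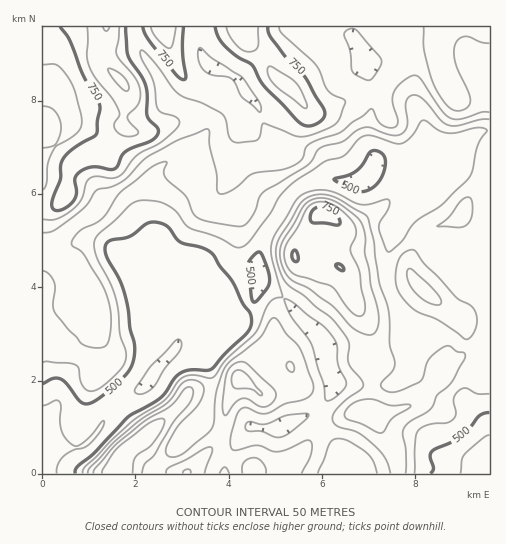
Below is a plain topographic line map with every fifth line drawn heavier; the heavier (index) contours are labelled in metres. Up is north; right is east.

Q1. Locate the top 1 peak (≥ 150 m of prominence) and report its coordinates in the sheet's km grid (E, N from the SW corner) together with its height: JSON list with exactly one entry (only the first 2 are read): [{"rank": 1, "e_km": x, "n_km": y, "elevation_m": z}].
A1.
[{"rank": 1, "e_km": 1.69, "n_km": 8.44, "elevation_m": 857}]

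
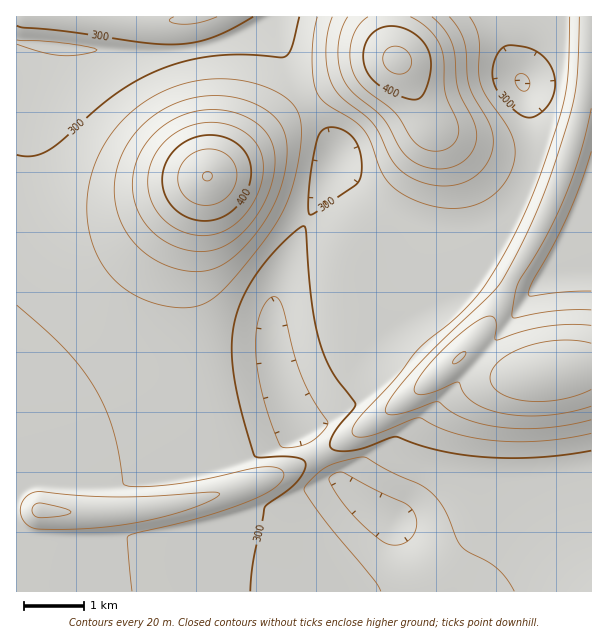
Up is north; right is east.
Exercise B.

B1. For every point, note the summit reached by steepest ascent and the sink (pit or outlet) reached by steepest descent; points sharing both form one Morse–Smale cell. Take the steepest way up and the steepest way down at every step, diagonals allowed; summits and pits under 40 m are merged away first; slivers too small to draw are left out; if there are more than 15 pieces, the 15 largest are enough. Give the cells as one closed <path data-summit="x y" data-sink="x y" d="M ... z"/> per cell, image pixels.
<path data-summit="207 176" data-sink="393 522" d="M270 16l-253 0-1 26 28 2 4 3-17 66-3 22 0 39 4 29 8 25 15 32 12 18 12 15 35 32 23 15 31 16 35 11 72-5 9 33 9 19 1-6 3-4 42-24 25-27 33-30 3-90-2-11-36-32-22-25-8-22-42-71z"/><path data-summit="41 510" data-sink="393 522" d="M26 43l-10 1 0 547 416 1-36-68-37-25-31-26-38-63-15-48-72 5-35-11-31-16-23-15-16-13-31-34-24-42-12-41-3-21 0-39 6-37 14-51-4-3z"/><path data-summit="552 371" data-sink="393 522" d="M591 16l-97 1 18 48 12 21 11 48-1 34-17 39-15 21-21 45-14 17-26 10-46 25-15 12-41 43-45 28 0 8 6 12 7 7 21 38 31 26 37 25 38 68 46 0 19-23 31-27 31-16 31-7z"/><path data-summit="398 60" data-sink="393 522" d="M494 16l-223 1 19 55 42 71 8 22 22 25 36 32 2 30-3 29 1 43 43-24 26-10 8-8 12-19 15-35 15-21 15-33 3-13 0-27-5-26-6-22-12-21z"/><path data-summit="207 176" data-sink="393 522" d="M591 520l-30 6-31 16-23 18-26 31 110 1z"/>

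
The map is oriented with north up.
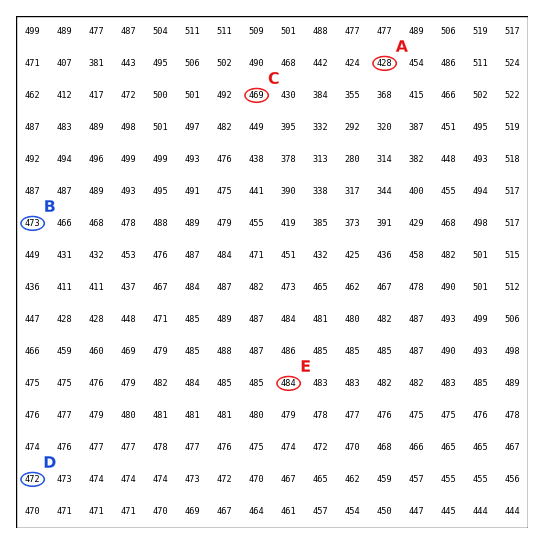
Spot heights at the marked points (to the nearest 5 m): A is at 430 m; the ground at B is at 475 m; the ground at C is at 470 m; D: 470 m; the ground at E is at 485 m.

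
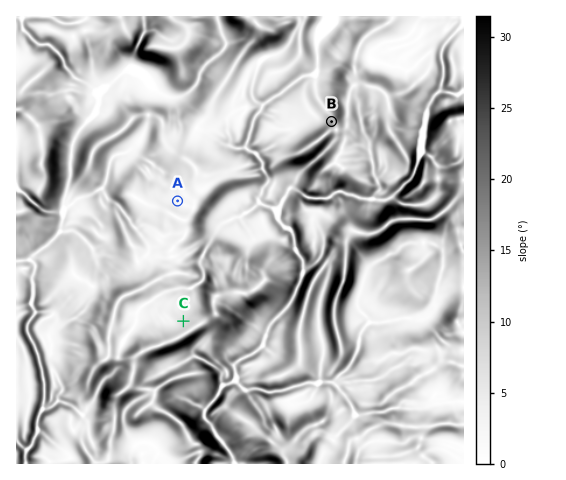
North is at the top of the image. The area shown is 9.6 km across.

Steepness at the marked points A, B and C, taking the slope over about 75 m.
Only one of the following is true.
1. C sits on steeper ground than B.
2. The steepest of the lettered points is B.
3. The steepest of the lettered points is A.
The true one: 2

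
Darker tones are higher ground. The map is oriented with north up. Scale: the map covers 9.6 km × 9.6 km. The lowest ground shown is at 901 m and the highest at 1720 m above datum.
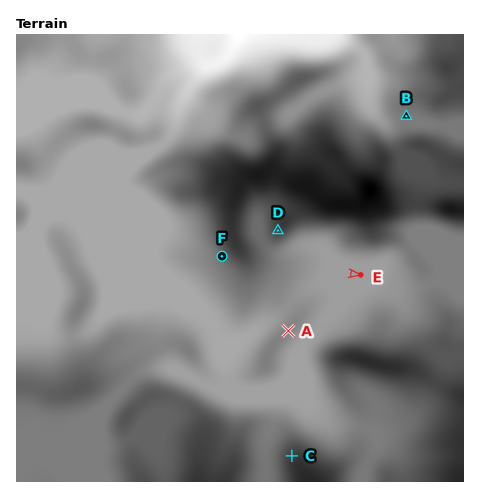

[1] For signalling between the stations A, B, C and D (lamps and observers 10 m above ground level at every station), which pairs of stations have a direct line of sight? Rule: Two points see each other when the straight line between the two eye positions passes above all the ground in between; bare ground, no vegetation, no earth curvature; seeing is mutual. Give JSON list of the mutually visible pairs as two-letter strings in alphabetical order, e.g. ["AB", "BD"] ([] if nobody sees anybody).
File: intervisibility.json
["AC", "AD", "CD"]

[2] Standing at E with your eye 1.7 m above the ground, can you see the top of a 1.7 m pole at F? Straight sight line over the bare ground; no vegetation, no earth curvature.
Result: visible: false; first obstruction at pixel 282 264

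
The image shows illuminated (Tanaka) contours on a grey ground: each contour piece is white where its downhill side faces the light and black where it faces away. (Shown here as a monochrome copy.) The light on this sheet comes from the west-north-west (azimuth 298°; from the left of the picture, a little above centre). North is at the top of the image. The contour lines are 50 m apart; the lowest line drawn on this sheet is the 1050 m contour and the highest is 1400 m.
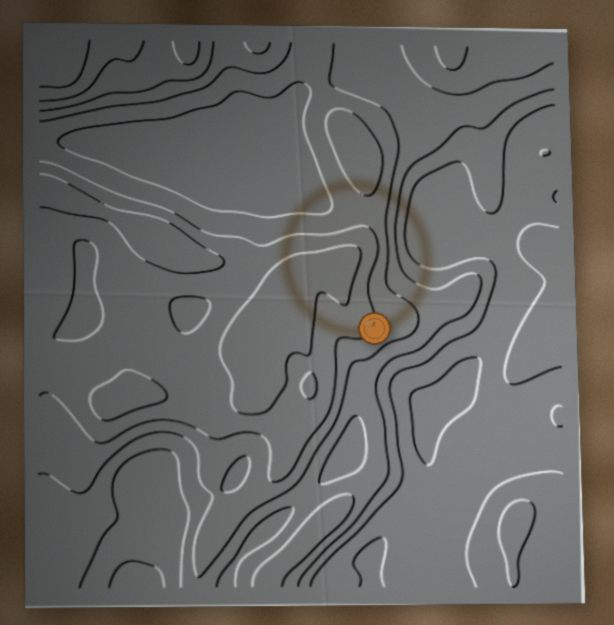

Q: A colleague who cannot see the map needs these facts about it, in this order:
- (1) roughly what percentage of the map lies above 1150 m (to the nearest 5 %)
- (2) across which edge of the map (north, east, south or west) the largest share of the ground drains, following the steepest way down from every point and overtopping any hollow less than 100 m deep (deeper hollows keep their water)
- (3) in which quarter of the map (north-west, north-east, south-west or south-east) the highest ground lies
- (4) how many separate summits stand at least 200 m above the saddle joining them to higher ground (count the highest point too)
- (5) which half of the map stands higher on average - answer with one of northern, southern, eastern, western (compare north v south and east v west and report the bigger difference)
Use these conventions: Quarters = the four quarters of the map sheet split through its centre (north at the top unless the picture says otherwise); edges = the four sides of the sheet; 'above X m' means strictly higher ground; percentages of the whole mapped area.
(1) Roughly 70 % of the ground is higher than 1150 m.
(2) Most of the ground drains across the southern edge.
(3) The highest point lies in the north-west quarter of the map.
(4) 1 summit rises at least 200 m above its surroundings.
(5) Taken as a whole, the western half is higher than the eastern.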